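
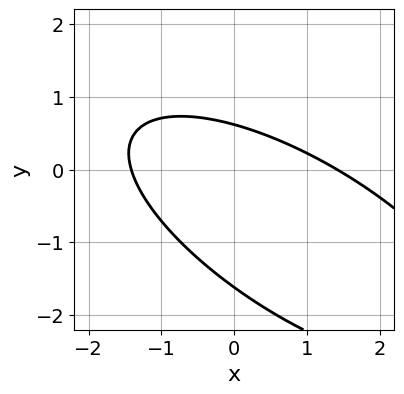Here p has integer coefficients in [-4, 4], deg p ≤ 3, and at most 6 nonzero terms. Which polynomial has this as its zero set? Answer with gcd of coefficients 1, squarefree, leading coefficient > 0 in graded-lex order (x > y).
First, the degree is 2 — no degree-1 curve has this shape.
Finally, the integer polynomial consistent with all of this is the stated p.

x^2 + 2*x*y + 2*y^2 + 2*y - 2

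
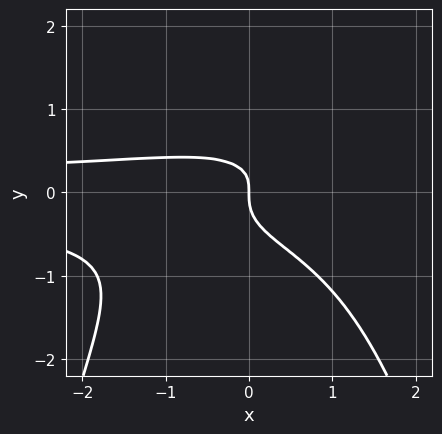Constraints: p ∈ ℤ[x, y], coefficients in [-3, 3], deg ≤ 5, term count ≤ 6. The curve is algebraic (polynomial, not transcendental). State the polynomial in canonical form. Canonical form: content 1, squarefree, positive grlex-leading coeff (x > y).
First, deg p = 4. The shape is more complex than any degree-3 curve.
Then, checking where it meets the axes: it meets the x-axis at x = 0 (among the integer gridlines); it crosses the y-axis at the gridline y = 0.
Finally, putting this together gives p.

2*x^2*y^2 + 3*y^3 - x*y + x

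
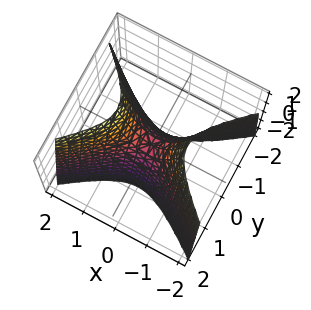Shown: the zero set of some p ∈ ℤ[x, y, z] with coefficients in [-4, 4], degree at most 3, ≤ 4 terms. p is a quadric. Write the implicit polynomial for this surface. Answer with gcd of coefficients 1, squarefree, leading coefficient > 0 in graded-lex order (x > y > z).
2*x^2 - 3*y^2 - z

1. deg p = 2.
2. Symmetries: mirror symmetry x ↦ −x ⇒ only even powers of x; mirror symmetry y ↦ −y ⇒ only even powers of y.
3. Checking where it meets the axes: it meets the y-axis at y = 0 (among the integer gridlines); it meets the z-axis at z = 0 (among the integer gridlines); it crosses the x-axis at the gridline x = 0.
4. Matching integer coefficients to the picture gives p.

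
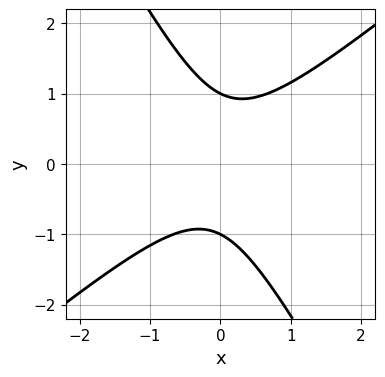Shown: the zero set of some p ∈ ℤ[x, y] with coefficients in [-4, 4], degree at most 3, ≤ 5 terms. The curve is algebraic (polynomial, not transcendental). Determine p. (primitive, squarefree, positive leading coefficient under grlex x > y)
3*x^2 - 2*x*y - 2*y^2 + 2

1. deg p = 2. A generic line meets the curve in up to 2 points.
2. Reading off the gridlines: the y-axis gridline crossings are at y ∈ {-1, 1}; the curve avoids every integer x-axis point in the box.
3. Putting this together gives p.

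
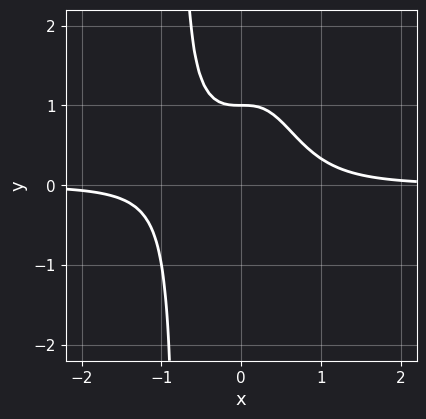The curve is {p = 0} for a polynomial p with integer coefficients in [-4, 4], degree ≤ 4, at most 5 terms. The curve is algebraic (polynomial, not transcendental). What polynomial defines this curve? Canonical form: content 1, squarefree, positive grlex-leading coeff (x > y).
deg p = 4. A generic line meets the curve in up to 4 points.
Against the integer gridlines: it crosses the y-axis at the gridline y = 1; no x-intercept at any integer in the box.
Solving for integer coefficients yields p as stated.

2*x^3*y + y - 1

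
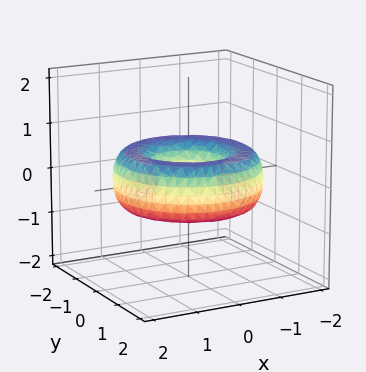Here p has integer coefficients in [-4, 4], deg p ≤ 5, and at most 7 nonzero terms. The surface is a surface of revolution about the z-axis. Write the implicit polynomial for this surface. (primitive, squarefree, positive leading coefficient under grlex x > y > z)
x^4 + 2*x^2*y^2 + y^4 - 3*x^2 - 3*y^2 + 3*z^2 + 1

The degree is 4 — no degree-3 surface has this shape.
By symmetry, the surface is invariant under rotation about z: p = q(x² + y², z).
Against the integer gridlines: a circular section at z = 0 has radius between 0 and 1; the surface avoids every integer z-axis point in the box.
These observations pin down the coefficients.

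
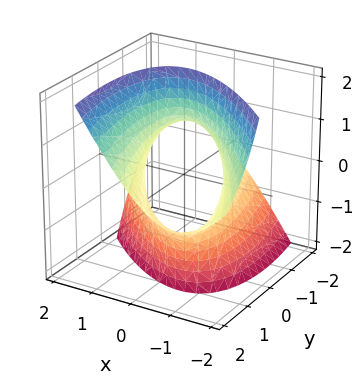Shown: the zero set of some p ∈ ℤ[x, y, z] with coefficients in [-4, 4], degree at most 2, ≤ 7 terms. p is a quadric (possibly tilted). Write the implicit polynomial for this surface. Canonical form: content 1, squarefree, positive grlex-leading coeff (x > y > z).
First, the degree is 2 — the shape is more complex than any degree-1 surface.
Next, checking where it meets the axes: the x-axis gridline crossings are at x ∈ {-1, 1}; no z-intercept at any integer in the box.
Finally, matching integer coefficients to the picture gives p.

3*x^2 + 3*x*y + y^2 - 3*y*z - z^2 - 3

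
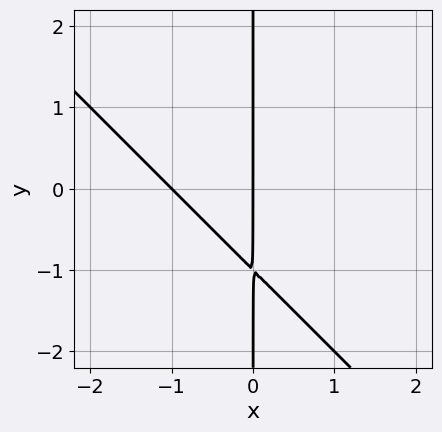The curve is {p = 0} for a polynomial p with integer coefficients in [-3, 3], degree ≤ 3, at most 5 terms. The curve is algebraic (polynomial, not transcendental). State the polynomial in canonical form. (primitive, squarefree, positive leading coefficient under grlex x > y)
First, deg p = 2. No degree-1 curve has this shape.
Next, against the integer gridlines: the visible y-axis segment lies entirely on the curve; among the integer gridlines, it crosses the x-axis at x ∈ {-1, 0}.
Finally, matching integer coefficients to the picture gives p.

x^2 + x*y + x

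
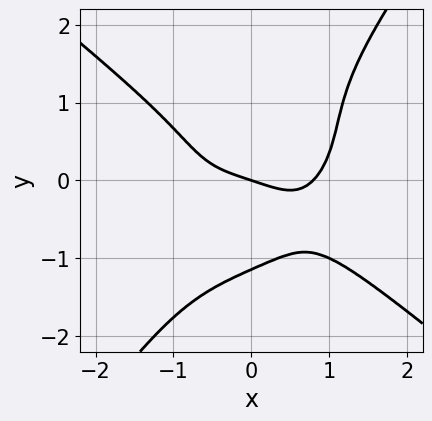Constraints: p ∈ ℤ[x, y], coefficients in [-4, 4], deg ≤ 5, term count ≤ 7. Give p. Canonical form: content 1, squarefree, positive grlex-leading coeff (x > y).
First, the degree is 4 — no degree-3 curve has this shape.
Then, observable constraints: one y-axis crossing is at y = 0; it meets the x-axis at x = 0 (among the integer gridlines).
Finally, solving for integer coefficients yields p as stated.

2*x^4 + 2*x*y^3 - 2*y^4 - x - 3*y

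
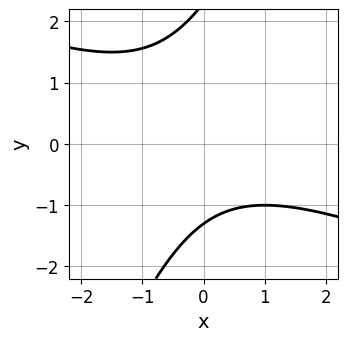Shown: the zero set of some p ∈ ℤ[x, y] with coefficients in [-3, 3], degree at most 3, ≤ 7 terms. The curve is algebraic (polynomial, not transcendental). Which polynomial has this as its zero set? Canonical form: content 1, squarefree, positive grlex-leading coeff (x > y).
x^2 + 2*x*y - y^2 + y + 3

First, the degree is 2 — no degree-1 curve has this shape.
Then, from the axis intercepts and sections: the curve avoids every integer x-axis point in the box.
Finally, together with the visible shape, these determine p as stated.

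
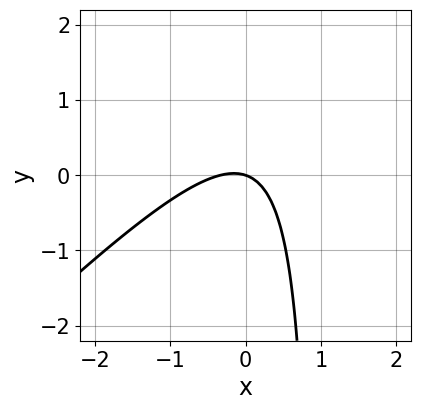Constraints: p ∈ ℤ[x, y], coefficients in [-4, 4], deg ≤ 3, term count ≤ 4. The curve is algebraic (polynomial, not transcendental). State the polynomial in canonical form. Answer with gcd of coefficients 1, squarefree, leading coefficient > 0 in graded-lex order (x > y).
3*x^2 - 3*x*y + x + 3*y

1. The degree is 2 — no degree-1 curve has this shape.
2. Against the integer gridlines: one x-axis crossing is at x = 0; one y-axis crossing is at y = 0.
3. Solving for integer coefficients yields p as stated.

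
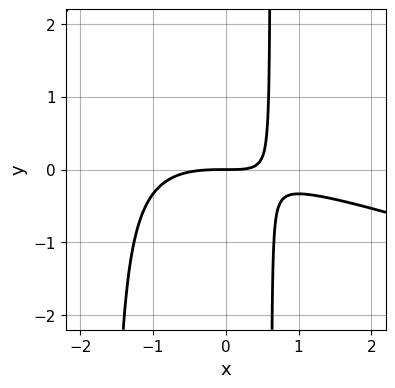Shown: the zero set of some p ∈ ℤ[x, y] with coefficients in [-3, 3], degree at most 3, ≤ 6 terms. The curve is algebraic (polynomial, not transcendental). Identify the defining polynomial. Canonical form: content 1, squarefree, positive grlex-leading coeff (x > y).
(a) Degree: the shape is more complex than any degree-2 curve, so deg p = 3.
(b) Checking where it meets the axes: it meets the y-axis at y = 0 (among the integer gridlines); it crosses the x-axis at the gridline x = 0.
(c) Assembling these constraints gives the stated polynomial.

x^3 + 3*x^2*y + 3*x*y - 3*y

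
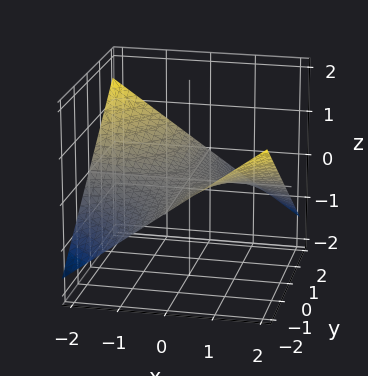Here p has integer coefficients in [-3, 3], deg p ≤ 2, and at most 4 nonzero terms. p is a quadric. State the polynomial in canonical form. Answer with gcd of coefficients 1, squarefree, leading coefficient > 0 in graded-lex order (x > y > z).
x*y + 3*z

(a) The degree is 2 — a saddle surface; a quadric.
(b) Reading off the gridlines: every point of the y-axis in the box is on the surface; the visible x-axis segment lies entirely on the surface.
(c) The integer polynomial consistent with all of this is the stated p.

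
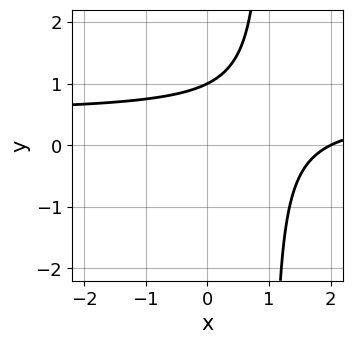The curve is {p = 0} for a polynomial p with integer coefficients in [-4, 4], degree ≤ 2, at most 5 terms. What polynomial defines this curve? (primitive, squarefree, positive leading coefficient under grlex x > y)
(a) Degree: no degree-1 curve has this shape, so deg p = 2.
(b) From the visible intercepts: one y-axis crossing is at y = 1; it crosses the x-axis at the gridline x = 2.
(c) Fitting integer coefficients to these (and the overall shape) gives p.

2*x*y - x - 2*y + 2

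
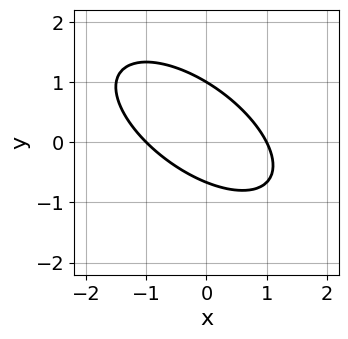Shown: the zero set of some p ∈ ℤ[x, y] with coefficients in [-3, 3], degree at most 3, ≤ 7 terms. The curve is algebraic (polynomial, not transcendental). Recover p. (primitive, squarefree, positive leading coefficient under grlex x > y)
First, the degree is 2 — the shape is more complex than any degree-1 curve.
Then, observable constraints: among the integer gridlines, it crosses the x-axis at x ∈ {-1, 1}; it meets the y-axis at y = 1 (among the integer gridlines).
Finally, solving for integer coefficients yields p as stated.

2*x^2 + 3*x*y + 3*y^2 - y - 2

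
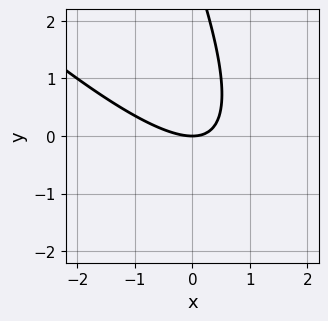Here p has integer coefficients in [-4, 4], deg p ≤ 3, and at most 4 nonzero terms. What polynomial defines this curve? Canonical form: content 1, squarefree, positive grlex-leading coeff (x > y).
1. The degree is 2 — a generic line meets the curve in up to 2 points.
2. From the visible intercepts: it crosses the y-axis at the gridline y = 0; it meets the x-axis at x = 0 (among the integer gridlines).
3. Fitting integer coefficients to these (and the overall shape) gives p.

2*x^2 + 3*x*y + y^2 - 3*y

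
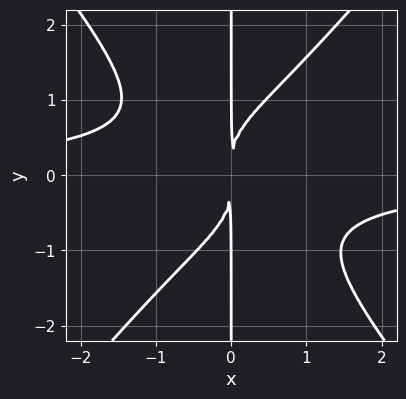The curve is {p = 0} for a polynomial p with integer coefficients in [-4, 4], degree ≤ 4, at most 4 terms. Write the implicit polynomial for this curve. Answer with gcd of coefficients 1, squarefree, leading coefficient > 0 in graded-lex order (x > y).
3*x^3*y - 2*x*y^3 + 3*x^2

1. The degree is 4 — a generic line meets the curve in up to 4 points.
2. From the visible intercepts: every point of the y-axis in the box is on the curve.
3. Solving for integer coefficients yields p as stated.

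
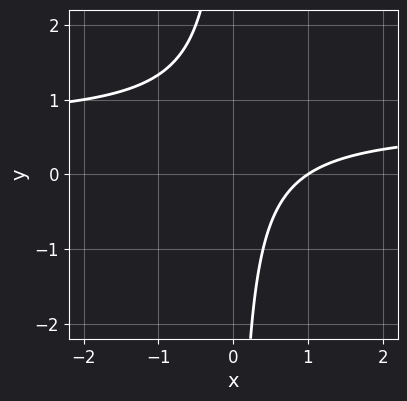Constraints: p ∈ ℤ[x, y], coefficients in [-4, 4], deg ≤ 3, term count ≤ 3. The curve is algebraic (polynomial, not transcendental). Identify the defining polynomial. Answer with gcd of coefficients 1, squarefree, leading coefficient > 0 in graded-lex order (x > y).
(a) deg p = 2.
(b) From the visible intercepts: no y-intercept at any integer in the box; one x-axis crossing is at x = 1.
(c) Together with the visible shape, these determine p as stated.

3*x*y - 2*x + 2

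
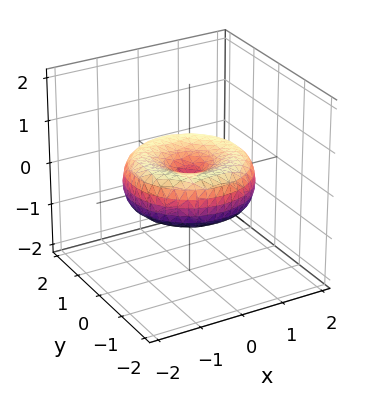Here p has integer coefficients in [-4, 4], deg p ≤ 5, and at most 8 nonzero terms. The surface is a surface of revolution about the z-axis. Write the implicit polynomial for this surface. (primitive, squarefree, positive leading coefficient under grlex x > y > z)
x^4 + 2*x^2*y^2 + y^4 - 2*x^2 - 2*y^2 + 3*z^2

First, deg p = 4. A generic line meets the surface in up to 4 points.
Then, by symmetry, the z-axis is an axis of rotation, so x and y enter only as x² + y².
Next, from the visible intercepts: it crosses the z-axis at the gridline z = 0; one x-axis crossing is at x = 0; it meets the y-axis at y = 0 (among the integer gridlines).
Finally, these observations pin down the coefficients.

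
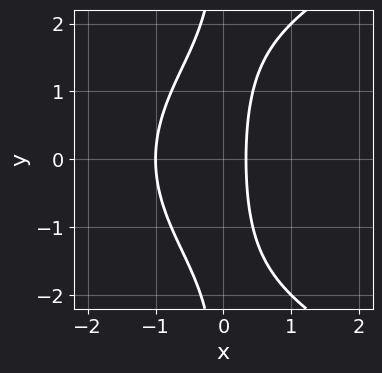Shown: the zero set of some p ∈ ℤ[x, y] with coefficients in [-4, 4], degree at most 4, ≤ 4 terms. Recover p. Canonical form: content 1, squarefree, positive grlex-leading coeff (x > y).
(a) The degree is 3 — no degree-2 curve has this shape.
(b) Symmetries: mirror symmetry y ↦ −y ⇒ only even powers of y.
(c) Against the integer gridlines: no y-intercept at any integer in the box; it crosses the x-axis at the gridline x = -1.
(d) Fitting integer coefficients to these (and the overall shape) gives p.

x*y^2 - 3*x^2 - 2*x + 1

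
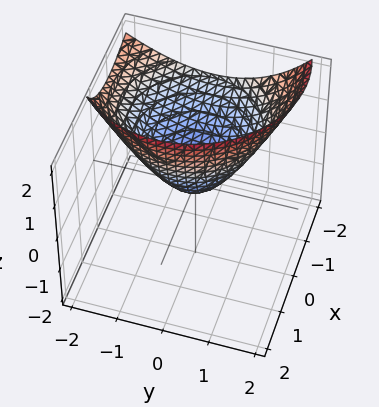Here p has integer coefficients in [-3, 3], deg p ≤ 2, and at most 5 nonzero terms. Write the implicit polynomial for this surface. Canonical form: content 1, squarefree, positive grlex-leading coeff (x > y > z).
(a) The degree is 2 — a generic line meets the surface in up to 2 points.
(b) From the axis intercepts and sections: it meets the z-axis at z = 0 (among the integer gridlines); it crosses the x-axis at the gridline x = 0.
(c) Assembling these constraints gives the stated polynomial.

2*x^2 + 3*x*z + 2*y^2 + y*z - 3*z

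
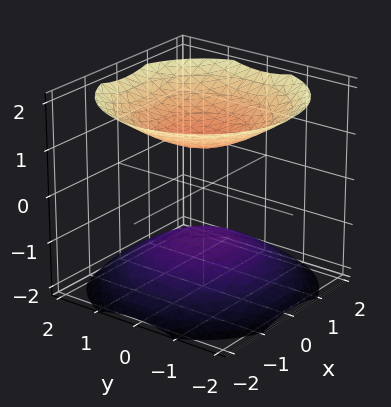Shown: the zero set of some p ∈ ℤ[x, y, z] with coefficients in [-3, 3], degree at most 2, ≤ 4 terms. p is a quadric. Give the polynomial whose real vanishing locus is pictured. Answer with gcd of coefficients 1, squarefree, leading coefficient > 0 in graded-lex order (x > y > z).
2*x^2 + 2*y^2 - 3*z^2 + 3

(a) There are 2 components. Treating them together as one polynomial.
(b) deg p = 2. Two sheets facing apart; a quadric.
(c) By symmetry, the surface is invariant under rotation about z: p = q(x² + y², z); it's symmetric under z → −z, forcing even powers of z.
(d) From the axis intercepts and sections: among the integer gridlines, it crosses the z-axis at z ∈ {-1, 1}; the surface avoids every integer x-axis point in the box.
(e) Matching integer coefficients to the picture gives p.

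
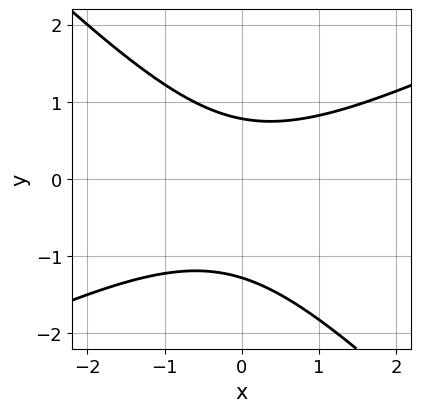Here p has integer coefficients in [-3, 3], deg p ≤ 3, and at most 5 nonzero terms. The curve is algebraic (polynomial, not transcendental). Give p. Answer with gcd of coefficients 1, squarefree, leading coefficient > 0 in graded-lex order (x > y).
First, deg p = 2.
Next, against the integer gridlines: it misses every integer gridline on the x-axis.
Finally, solving for integer coefficients yields p as stated.

x^2 - x*y - 2*y^2 - y + 2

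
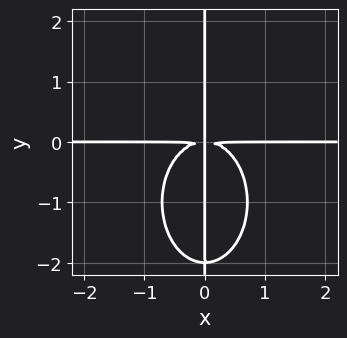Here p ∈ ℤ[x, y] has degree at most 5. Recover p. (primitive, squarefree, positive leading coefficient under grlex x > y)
2*x^3*y + x*y^3 + 2*x*y^2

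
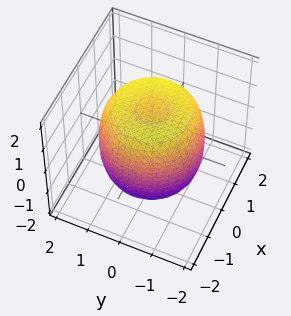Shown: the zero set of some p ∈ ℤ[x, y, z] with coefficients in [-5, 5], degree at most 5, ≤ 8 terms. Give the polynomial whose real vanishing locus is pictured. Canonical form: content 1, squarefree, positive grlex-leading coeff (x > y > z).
2*x^4 + 4*x^2*y^2 + 2*y^4 - 3*x^2 - 3*y^2 + 2*z^2 - 3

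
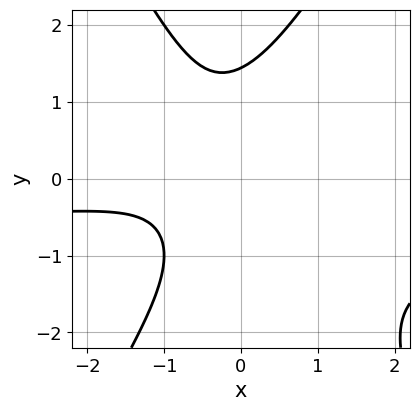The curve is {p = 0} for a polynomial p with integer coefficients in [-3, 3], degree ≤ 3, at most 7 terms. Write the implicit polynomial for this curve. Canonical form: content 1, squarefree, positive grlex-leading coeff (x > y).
First, deg p = 3. No degree-2 curve has this shape.
Next, from the visible intercepts: it misses every integer gridline on the x-axis.
Finally, these observations pin down the coefficients.

3*x^2*y - y^3 + 2*x^2 + 3*x + 3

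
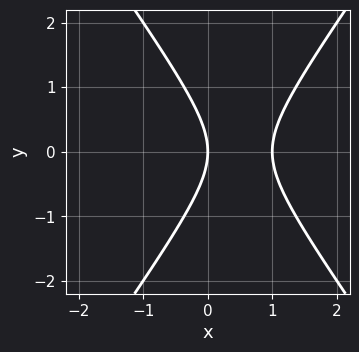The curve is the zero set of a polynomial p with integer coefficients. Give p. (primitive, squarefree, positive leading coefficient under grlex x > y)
2*x^2 - y^2 - 2*x

1. deg p = 2.
2. Symmetries: the y ↦ −y reflection is a symmetry, so y appears only in even powers.
3. Reading off the gridlines: it meets the y-axis at y = 0 (among the integer gridlines); among the integer gridlines, it crosses the x-axis at x ∈ {0, 1}.
4. The integer polynomial consistent with all of this is the stated p.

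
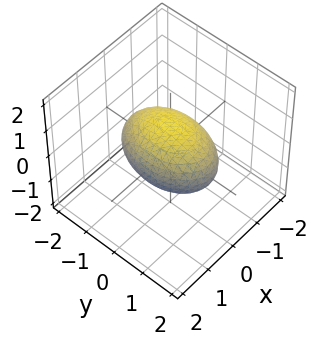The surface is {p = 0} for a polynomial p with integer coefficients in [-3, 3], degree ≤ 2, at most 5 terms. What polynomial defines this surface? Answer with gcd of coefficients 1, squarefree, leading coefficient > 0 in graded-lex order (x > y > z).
2*x^2 + y^2 + 2*z^2 - 2

First, degree: bounded and convex; a quadric, so deg p = 2.
Then, symmetries: mirror symmetry y ↦ −y ⇒ only even powers of y; the x ↦ −x reflection is a symmetry, so x appears only in even powers; mirror symmetry z ↦ −z ⇒ only even powers of z.
Next, from the visible intercepts: among the integer gridlines, it crosses the x-axis at x ∈ {-1, 1}; the z-axis gridline crossings are at z ∈ {-1, 1}.
Finally, together with the visible shape, these determine p as stated.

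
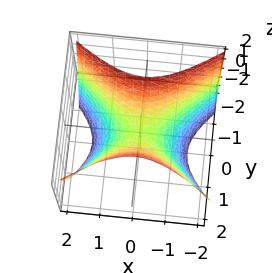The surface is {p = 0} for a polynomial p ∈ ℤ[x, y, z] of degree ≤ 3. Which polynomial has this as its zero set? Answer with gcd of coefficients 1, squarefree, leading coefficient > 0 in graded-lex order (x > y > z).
2*x^2 - 3*y^2 + 2*z

First, the degree is 2 — a saddle surface; a quadric.
Next, symmetries: mirror symmetry y ↦ −y ⇒ only even powers of y; the x ↦ −x reflection is a symmetry, so x appears only in even powers.
Then, from the visible intercepts: it crosses the y-axis at the gridline y = 0; it meets the z-axis at z = 0 (among the integer gridlines); it crosses the x-axis at the gridline x = 0.
Finally, these observations pin down the coefficients.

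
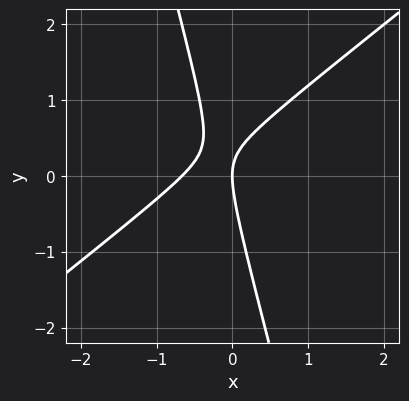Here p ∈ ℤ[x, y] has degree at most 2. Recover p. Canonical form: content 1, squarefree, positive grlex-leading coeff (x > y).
3*x^2 - 3*x*y - y^2 + 2*x

First, degree: the shape is more complex than any degree-1 curve, so deg p = 2.
Then, checking where it meets the axes: it meets the y-axis at y = 0 (among the integer gridlines); one x-axis crossing is at x = 0.
Finally, together with the visible shape, these determine p as stated.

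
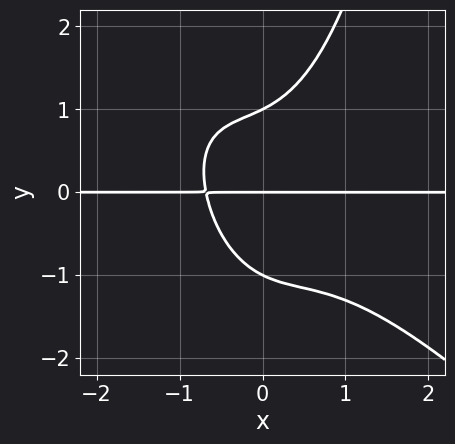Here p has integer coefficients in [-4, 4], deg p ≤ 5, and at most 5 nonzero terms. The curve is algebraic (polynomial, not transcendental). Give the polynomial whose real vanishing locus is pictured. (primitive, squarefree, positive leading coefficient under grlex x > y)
Degree: the shape is more complex than any degree-3 curve, so deg p = 4.
Against the integer gridlines: among the integer gridlines, it crosses the y-axis at y ∈ {-1, 0, 1}; the visible x-axis segment lies entirely on the curve.
Together with the visible shape, these determine p as stated.

x^3*y + x^2*y^2 - y^3 + x*y + y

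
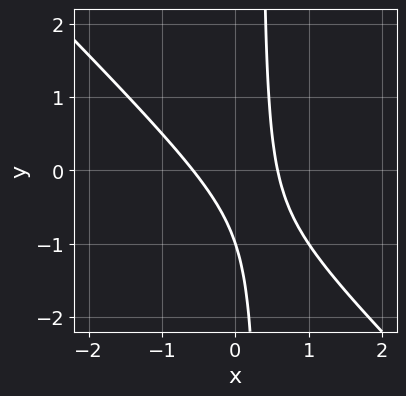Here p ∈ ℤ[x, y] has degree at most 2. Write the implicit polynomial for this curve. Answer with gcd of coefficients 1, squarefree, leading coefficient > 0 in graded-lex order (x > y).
3*x^2 + 3*x*y - y - 1

1. deg p = 2.
2. Observable constraints: one y-axis crossing is at y = -1.
3. Assembling these constraints gives the stated polynomial.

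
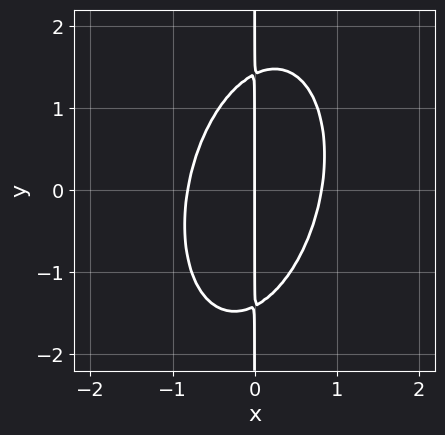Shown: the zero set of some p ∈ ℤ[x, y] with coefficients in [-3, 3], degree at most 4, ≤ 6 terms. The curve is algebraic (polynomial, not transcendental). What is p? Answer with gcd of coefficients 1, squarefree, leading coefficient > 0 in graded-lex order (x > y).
3*x^3 - x^2*y + x*y^2 - 2*x

(a) deg p = 3.
(b) Against the integer gridlines: it crosses the x-axis at the gridline x = 0; every point of the y-axis in the box is on the curve.
(c) Putting this together gives p.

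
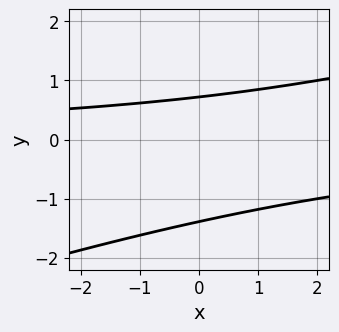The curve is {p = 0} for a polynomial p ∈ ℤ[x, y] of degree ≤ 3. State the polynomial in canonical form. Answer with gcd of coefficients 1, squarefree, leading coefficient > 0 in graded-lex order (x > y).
1. The degree is 2 — a generic line meets the curve in up to 2 points.
2. Against the integer gridlines: no x-intercept at any integer in the box.
3. The integer polynomial consistent with all of this is the stated p.

x*y - 3*y^2 - 2*y + 3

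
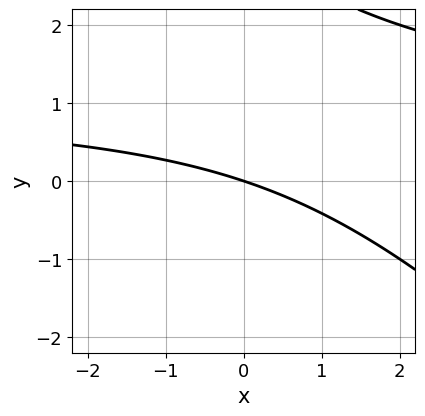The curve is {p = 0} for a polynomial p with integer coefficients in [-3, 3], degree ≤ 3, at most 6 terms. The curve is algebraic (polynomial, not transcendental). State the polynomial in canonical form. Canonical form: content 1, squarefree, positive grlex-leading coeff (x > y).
x*y + y^2 - x - 3*y

First, degree: no degree-1 curve has this shape, so deg p = 2.
Next, from the visible intercepts: it meets the x-axis at x = 0 (among the integer gridlines); one y-axis crossing is at y = 0.
Finally, solving for integer coefficients yields p as stated.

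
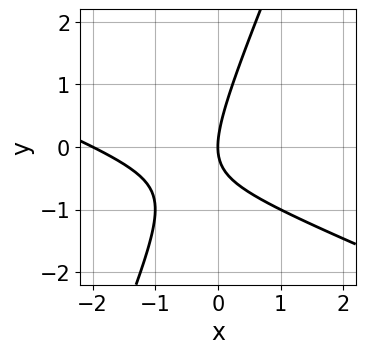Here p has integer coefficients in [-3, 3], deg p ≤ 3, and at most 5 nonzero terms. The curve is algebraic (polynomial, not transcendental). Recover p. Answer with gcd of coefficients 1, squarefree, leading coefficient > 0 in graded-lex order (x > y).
x^2 + 2*x*y - y^2 + 2*x

First, degree: the shape is more complex than any degree-1 curve, so deg p = 2.
Next, against the integer gridlines: among the integer gridlines, it crosses the x-axis at x ∈ {-2, 0}; one y-axis crossing is at y = 0.
Finally, solving for integer coefficients yields p as stated.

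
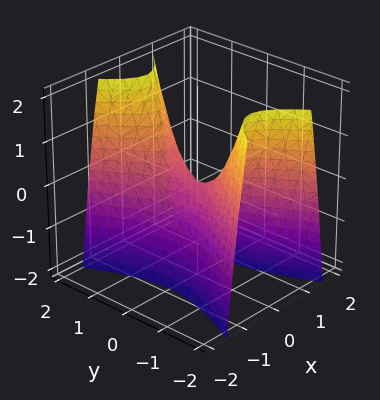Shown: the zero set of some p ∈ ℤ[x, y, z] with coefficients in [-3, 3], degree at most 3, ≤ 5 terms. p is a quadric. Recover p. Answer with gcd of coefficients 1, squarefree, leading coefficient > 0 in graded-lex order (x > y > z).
3*x^2 - y^2 + z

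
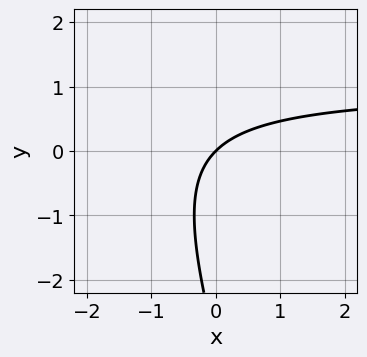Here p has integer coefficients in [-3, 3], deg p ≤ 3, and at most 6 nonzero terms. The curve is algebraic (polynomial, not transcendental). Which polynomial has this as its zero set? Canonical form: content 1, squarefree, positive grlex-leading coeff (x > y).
First, the degree is 2 — the shape is more complex than any degree-1 curve.
Then, checking where it meets the axes: one x-axis crossing is at x = 0; one y-axis crossing is at y = 0.
Finally, fitting integer coefficients to these (and the overall shape) gives p.

3*x*y + y^2 - 3*x + 3*y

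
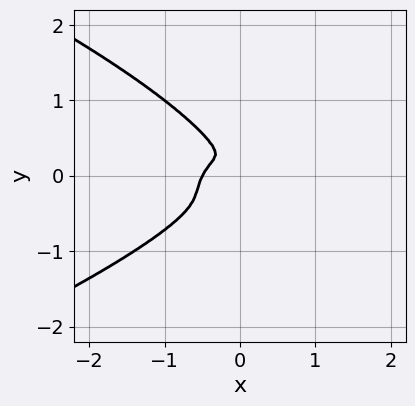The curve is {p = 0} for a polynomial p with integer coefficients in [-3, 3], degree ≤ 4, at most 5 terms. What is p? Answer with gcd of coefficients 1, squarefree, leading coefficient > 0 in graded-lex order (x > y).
3*y^4 + 2*x^3 - x^2*y + x*y^2 + x^2

(a) deg p = 4. A generic line meets the curve in up to 4 points.
(b) The integer polynomial consistent with all of this is the stated p.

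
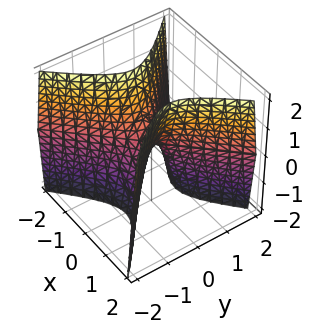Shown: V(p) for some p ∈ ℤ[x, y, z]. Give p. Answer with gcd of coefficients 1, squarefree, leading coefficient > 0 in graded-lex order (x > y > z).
3*x^2 - 3*y^2 - z

(a) The degree is 2 — a saddle surface; a quadric.
(b) Symmetries: mirror symmetry y ↦ −y ⇒ only even powers of y; it's symmetric under x → −x, forcing even powers of x.
(c) Reading off the gridlines: it crosses the y-axis at the gridline y = 0; it crosses the z-axis at the gridline z = 0; it crosses the x-axis at the gridline x = 0.
(d) Assembling these constraints gives the stated polynomial.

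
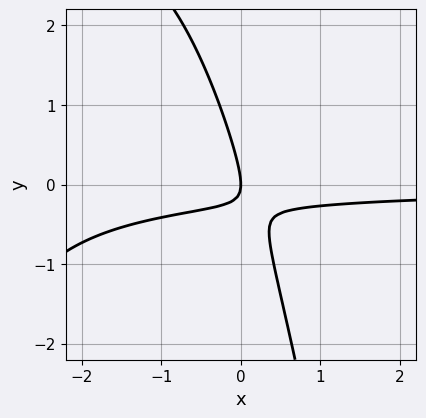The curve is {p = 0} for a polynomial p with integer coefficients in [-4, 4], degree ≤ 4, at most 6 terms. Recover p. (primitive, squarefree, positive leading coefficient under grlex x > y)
First, deg p = 3. The shape is more complex than any degree-2 curve.
Then, from the visible intercepts: it crosses the x-axis at the gridline x = 0; it meets the y-axis at y = 0 (among the integer gridlines).
Finally, matching integer coefficients to the picture gives p.

x^2*y + 3*x*y + y^2 + x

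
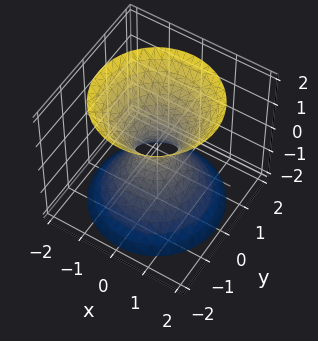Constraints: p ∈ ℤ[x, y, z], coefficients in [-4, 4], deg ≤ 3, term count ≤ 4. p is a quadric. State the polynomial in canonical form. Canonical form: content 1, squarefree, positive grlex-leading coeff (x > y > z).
3*x^2 + 3*y^2 - 2*z^2 - 1

(a) Degree: an hourglass — one-sheet hyperboloid; a quadric, so deg p = 2.
(b) Symmetries: the surface is invariant under rotation about z: p = q(x² + y², z); mirror symmetry z ↦ −z ⇒ only even powers of z.
(c) From the visible intercepts: no z-intercept at any integer in the box; a circular section at z = 1 has radius exactly 1.
(d) Solving for integer coefficients yields p as stated.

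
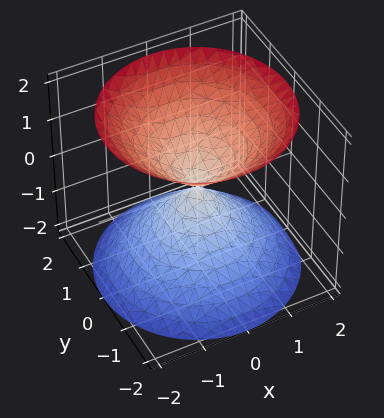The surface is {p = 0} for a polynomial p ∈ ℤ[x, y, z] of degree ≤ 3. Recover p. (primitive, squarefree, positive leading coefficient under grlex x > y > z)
x^2 + y^2 - z^2

1. The picture has 2 separate pieces. They look like related sheets of one shape, so recover p as a whole.
2. deg p = 2. Two nappes meeting at a single point; a quadric.
3. Symmetries: it's symmetric under z → −z, forcing even powers of z; every cross-section ⟂ z is a circle, so x, y appear only via x² + y².
4. Reading off the gridlines: a circular section at z = -1 has radius exactly 1; one y-axis crossing is at y = 0; it crosses the x-axis at the gridline x = 0; it crosses the z-axis at the gridline z = 0.
5. These observations pin down the coefficients.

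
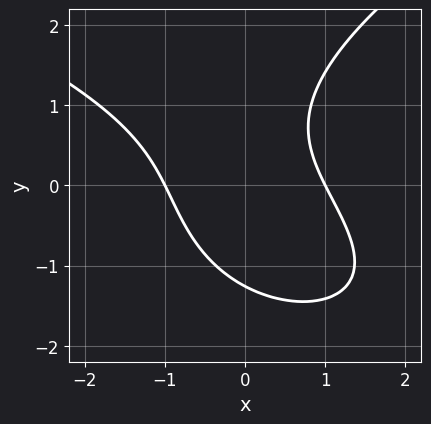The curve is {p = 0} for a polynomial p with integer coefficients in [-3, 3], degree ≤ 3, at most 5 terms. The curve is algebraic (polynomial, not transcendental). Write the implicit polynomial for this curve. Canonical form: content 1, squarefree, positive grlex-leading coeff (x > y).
y^3 - 2*x^2 - 2*x*y + 2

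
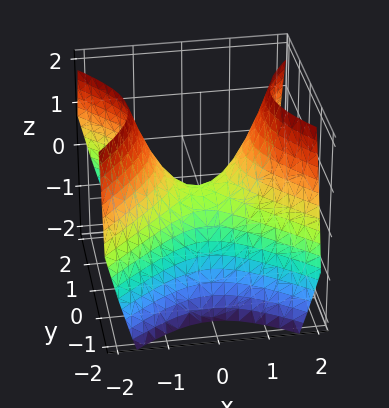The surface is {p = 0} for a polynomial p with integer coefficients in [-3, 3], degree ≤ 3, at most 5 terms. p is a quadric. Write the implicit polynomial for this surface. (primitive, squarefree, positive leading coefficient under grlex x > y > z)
(a) The degree is 2 — a hyperbolic paraboloid; a quadric.
(b) Symmetries: the x ↦ −x reflection is a symmetry, so x appears only in even powers; it's symmetric under y → −y, forcing even powers of y.
(c) Observable constraints: one x-axis crossing is at x = 0; it meets the z-axis at z = 0 (among the integer gridlines); one y-axis crossing is at y = 0.
(d) Together with the visible shape, these determine p as stated.

x^2 - y^2 - z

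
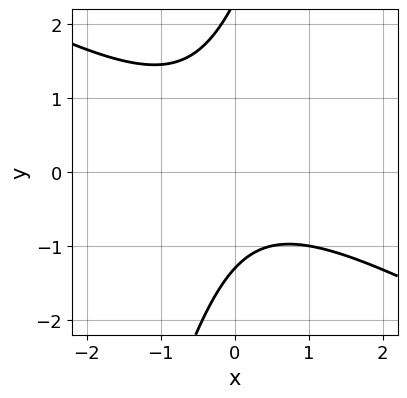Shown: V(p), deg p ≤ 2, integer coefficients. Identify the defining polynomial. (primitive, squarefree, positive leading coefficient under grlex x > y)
(a) The degree is 2 — no degree-1 curve has this shape.
(b) Checking where it meets the axes: it misses every integer gridline on the x-axis.
(c) Assembling these constraints gives the stated polynomial.

2*x^2 + 3*x*y - y^2 + y + 3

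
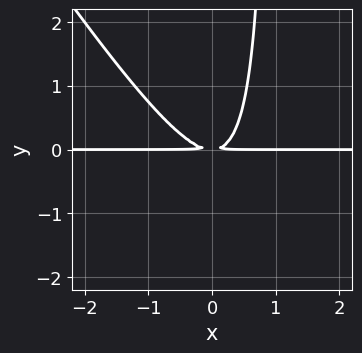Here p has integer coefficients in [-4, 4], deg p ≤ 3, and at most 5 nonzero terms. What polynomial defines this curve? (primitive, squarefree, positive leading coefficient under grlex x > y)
3*x^2*y + 2*x*y^2 - 2*y^2

First, deg p = 3.
Then, checking where it meets the axes: the visible x-axis segment lies entirely on the curve.
Finally, fitting integer coefficients to these (and the overall shape) gives p.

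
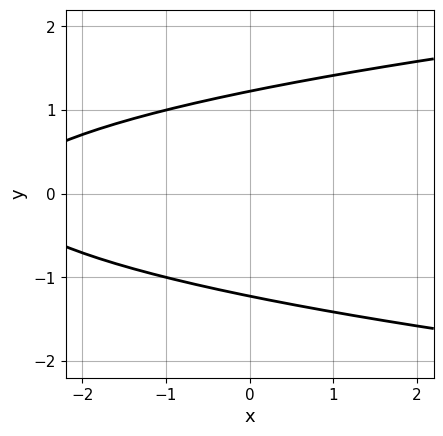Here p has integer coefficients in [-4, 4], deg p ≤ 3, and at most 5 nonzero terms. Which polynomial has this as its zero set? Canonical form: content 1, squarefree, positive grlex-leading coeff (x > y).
Degree: the shape is more complex than any degree-1 curve, so deg p = 2.
Symmetries: it's symmetric under y → −y, forcing even powers of y.
Observable constraints: it misses every integer gridline on the x-axis.
These observations pin down the coefficients.

2*y^2 - x - 3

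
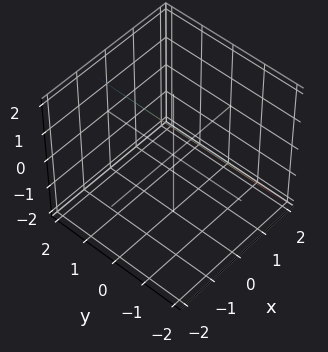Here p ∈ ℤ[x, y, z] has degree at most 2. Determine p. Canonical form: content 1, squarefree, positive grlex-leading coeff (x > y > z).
3*x + 2*z - 2

deg p = 1.
Observable constraints: no y-intercept at any integer in the box; it meets the z-axis at z = 1 (among the integer gridlines).
The integer polynomial consistent with all of this is the stated p.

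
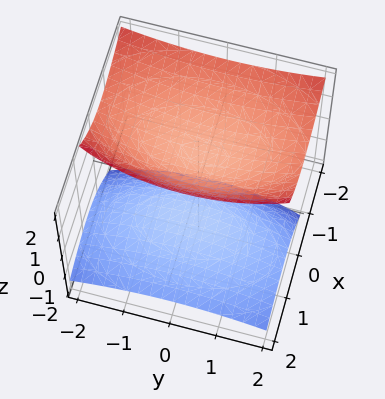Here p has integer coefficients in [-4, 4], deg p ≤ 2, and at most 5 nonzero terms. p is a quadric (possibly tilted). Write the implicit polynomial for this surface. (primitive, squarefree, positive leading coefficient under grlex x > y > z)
3*x^2 + 3*x*z + y^2 - 3*z^2 + 2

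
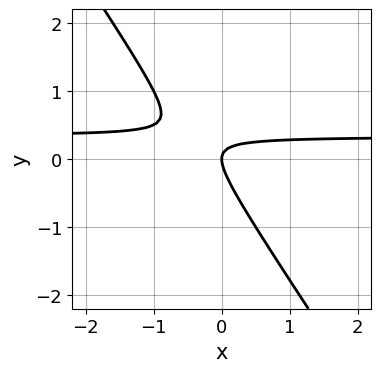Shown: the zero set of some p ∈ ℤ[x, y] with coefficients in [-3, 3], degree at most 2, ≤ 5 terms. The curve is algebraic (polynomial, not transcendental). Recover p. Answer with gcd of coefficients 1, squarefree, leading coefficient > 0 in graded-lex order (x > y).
3*x*y + 2*y^2 - x

First, the degree is 2 — no degree-1 curve has this shape.
Then, checking where it meets the axes: it crosses the y-axis at the gridline y = 0; one x-axis crossing is at x = 0.
Finally, putting this together gives p.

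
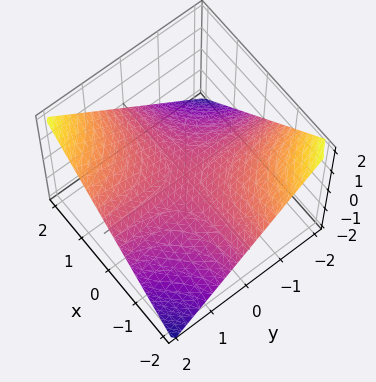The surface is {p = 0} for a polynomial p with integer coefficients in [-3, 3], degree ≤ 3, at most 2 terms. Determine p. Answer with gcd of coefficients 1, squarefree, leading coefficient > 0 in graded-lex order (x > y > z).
x*y - 2*z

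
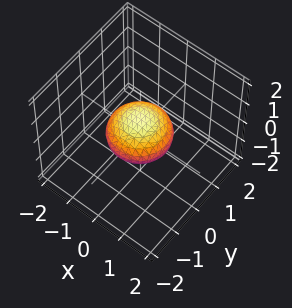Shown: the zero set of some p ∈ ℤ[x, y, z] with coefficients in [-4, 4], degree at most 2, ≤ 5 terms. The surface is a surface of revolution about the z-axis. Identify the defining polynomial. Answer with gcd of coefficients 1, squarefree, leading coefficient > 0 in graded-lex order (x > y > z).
x^2 + y^2 + 2*z^2 - 1

Degree: the shape is more complex than any degree-1 surface, so deg p = 2.
Symmetry: the surface is invariant under rotation about z: p = q(x² + y², z).
Reading off the gridlines: among the integer gridlines, it crosses the x-axis at x ∈ {-1, 1}; a circular section at z = 0 has radius exactly 1; the y-axis gridline crossings are at y ∈ {-1, 1}.
Assembling these constraints gives the stated polynomial.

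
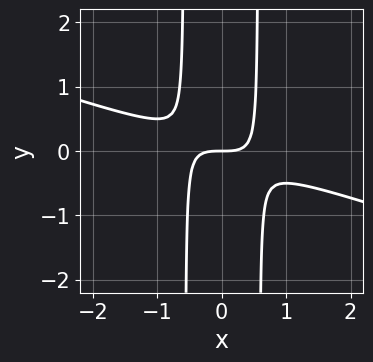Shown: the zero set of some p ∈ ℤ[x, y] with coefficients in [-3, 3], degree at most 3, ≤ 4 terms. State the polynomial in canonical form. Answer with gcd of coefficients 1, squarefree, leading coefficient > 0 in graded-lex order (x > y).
The degree is 3 — the shape is more complex than any degree-2 curve.
Against the integer gridlines: it meets the y-axis at y = 0 (among the integer gridlines); it meets the x-axis at x = 0 (among the integer gridlines).
Together with the visible shape, these determine p as stated.

x^3 + 3*x^2*y - y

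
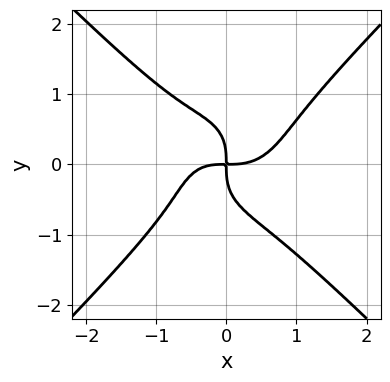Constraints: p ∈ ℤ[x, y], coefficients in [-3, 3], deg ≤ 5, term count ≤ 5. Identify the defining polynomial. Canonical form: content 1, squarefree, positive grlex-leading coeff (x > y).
The degree is 4 — the shape is more complex than any degree-3 curve.
Against the integer gridlines: it crosses the y-axis at the gridline y = 0; it crosses the x-axis at the gridline x = 0.
These observations pin down the coefficients.

3*x^4 - 3*y^4 - x^2*y - 3*x*y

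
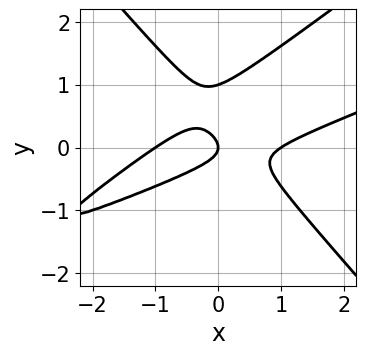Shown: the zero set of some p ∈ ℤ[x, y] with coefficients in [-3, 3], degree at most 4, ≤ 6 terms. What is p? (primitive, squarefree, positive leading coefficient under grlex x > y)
x^3 - 3*x^2*y + 3*y^3 - 3*y^2 - x

First, degree: no degree-2 curve has this shape, so deg p = 3.
Next, checking where it meets the axes: the y-axis gridline crossings are at y ∈ {0, 1}; the x-axis gridline crossings are at x ∈ {-1, 0, 1}.
Finally, these observations pin down the coefficients.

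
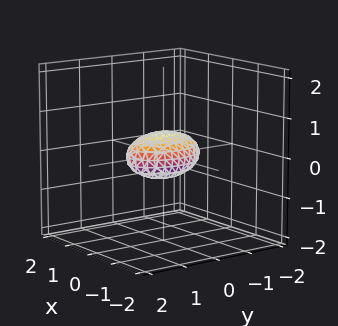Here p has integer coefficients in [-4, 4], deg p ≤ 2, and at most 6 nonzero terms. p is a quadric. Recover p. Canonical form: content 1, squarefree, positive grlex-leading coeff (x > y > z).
First, deg p = 2.
Then, symmetries: the y ↦ −y reflection is a symmetry, so y appears only in even powers; the z ↦ −z reflection is a symmetry, so z appears only in even powers; it's symmetric under x → −x, forcing even powers of x.
Next, observable constraints: the y-axis gridline crossings are at y ∈ {-1, 1}.
Finally, together with the visible shape, these determine p as stated.

2*x^2 + y^2 + 3*z^2 - 1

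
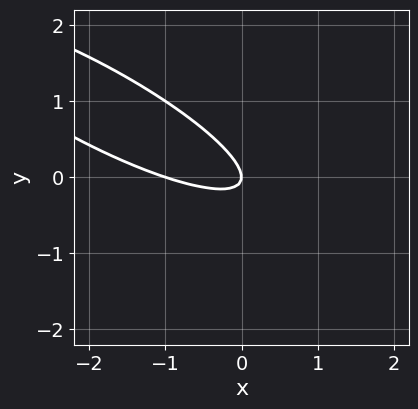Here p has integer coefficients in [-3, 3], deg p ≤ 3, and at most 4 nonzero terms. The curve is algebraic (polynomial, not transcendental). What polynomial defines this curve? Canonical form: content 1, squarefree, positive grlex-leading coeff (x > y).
First, degree: a generic line meets the curve in up to 2 points, so deg p = 2.
Then, reading off the gridlines: it crosses the y-axis at the gridline y = 0; the x-axis gridline crossings are at x ∈ {-1, 0}.
Finally, assembling these constraints gives the stated polynomial.

x^2 + 3*x*y + 3*y^2 + x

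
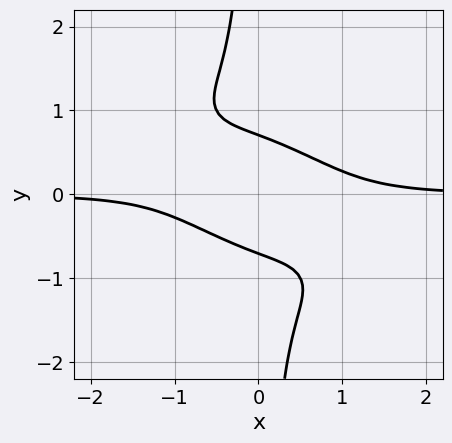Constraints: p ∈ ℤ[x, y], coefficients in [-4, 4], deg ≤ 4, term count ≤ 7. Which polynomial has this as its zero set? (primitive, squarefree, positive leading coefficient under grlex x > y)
The degree is 4 — no degree-3 curve has this shape.
Checking where it meets the axes: it misses every integer gridline on the x-axis.
Assembling these constraints gives the stated polynomial.

2*x^3*y + 3*x^2*y^2 + 3*x*y^3 + 2*y^2 - 1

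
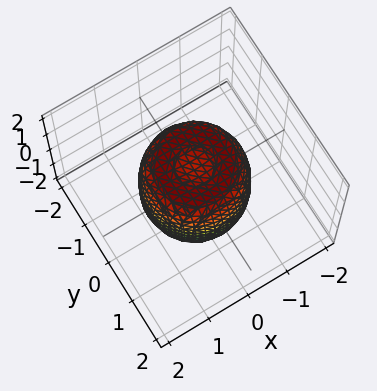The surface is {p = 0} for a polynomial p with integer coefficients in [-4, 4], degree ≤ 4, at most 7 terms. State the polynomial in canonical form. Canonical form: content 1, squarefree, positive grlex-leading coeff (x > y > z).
2*x^4 + 4*x^2*y^2 + 2*y^4 - 2*x^2 - 2*y^2 + z^2 - 1

First, the degree is 4 — the shape is more complex than any degree-3 surface.
Then, symmetry: the surface is invariant under rotation about z: p = q(x² + y², z).
Next, against the integer gridlines: among the integer gridlines, it crosses the z-axis at z ∈ {-1, 1}; a circular section at z = -1 has radius exactly 1.
Finally, solving for integer coefficients yields p as stated.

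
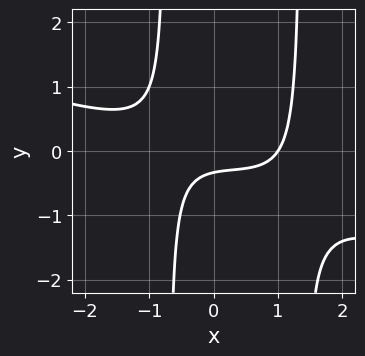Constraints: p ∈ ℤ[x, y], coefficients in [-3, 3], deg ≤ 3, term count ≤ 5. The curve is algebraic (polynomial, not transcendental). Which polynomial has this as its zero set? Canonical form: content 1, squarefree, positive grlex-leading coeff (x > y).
1. The degree is 3 — a generic line meets the curve in up to 3 points.
2. Observable constraints: one x-axis crossing is at x = 1.
3. Together with the visible shape, these determine p as stated.

x^3 + 3*x^2*y - 2*x*y - 3*y - 1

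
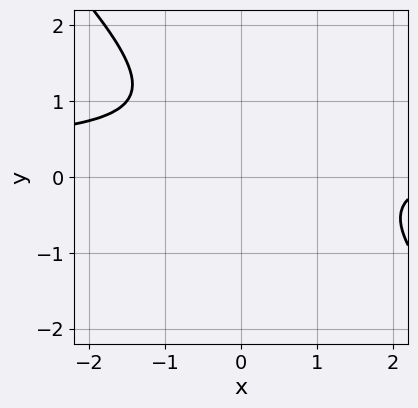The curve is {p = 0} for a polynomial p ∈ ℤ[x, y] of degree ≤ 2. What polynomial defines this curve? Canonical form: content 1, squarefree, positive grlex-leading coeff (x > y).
The degree is 2 — the shape is more complex than any degree-1 curve.
From the visible intercepts: no y-intercept at any integer in the box; it misses every integer gridline on the x-axis.
The integer polynomial consistent with all of this is the stated p.

3*x*y + 3*y^2 - x - 3*y + 3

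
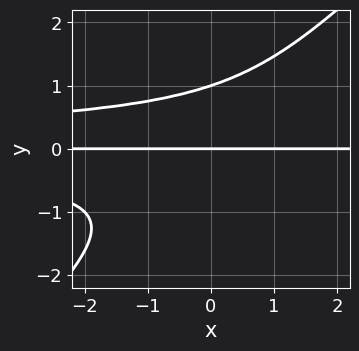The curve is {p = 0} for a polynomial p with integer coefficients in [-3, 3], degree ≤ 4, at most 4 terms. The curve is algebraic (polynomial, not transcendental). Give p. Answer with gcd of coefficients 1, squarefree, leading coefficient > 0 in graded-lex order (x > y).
x*y^3 - y^4 + y

(a) deg p = 4.
(b) Checking where it meets the axes: the y-axis gridline crossings are at y ∈ {0, 1}; the visible x-axis segment lies entirely on the curve.
(c) These observations pin down the coefficients.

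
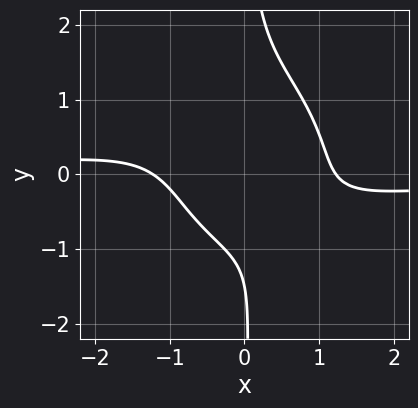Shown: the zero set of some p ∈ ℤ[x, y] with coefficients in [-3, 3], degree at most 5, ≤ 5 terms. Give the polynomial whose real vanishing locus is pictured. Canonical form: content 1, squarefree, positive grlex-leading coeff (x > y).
3*x^3*y + 3*x*y^3 + 2*x^2 - 2*y - 3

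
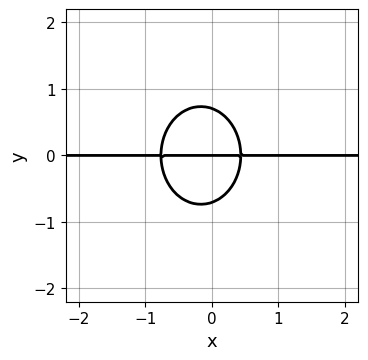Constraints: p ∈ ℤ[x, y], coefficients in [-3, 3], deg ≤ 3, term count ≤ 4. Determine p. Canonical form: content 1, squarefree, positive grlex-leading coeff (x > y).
3*x^2*y + 2*y^3 + x*y - y

1. Degree: a generic line meets the curve in up to 3 points, so deg p = 3.
2. From the visible intercepts: it meets the y-axis at y = 0 (among the integer gridlines); the visible x-axis segment lies entirely on the curve.
3. Together with the visible shape, these determine p as stated.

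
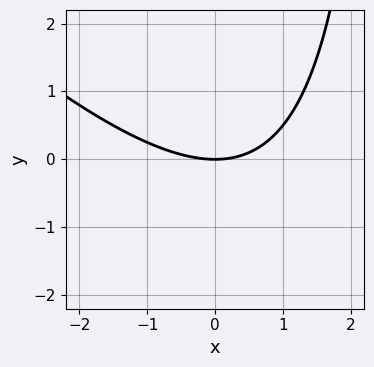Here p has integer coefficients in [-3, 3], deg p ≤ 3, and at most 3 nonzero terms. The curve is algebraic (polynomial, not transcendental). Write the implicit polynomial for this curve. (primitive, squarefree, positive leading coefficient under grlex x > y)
x^2 + x*y - 3*y

Degree: a generic line meets the curve in up to 2 points, so deg p = 2.
Against the integer gridlines: one y-axis crossing is at y = 0; it crosses the x-axis at the gridline x = 0.
Matching integer coefficients to the picture gives p.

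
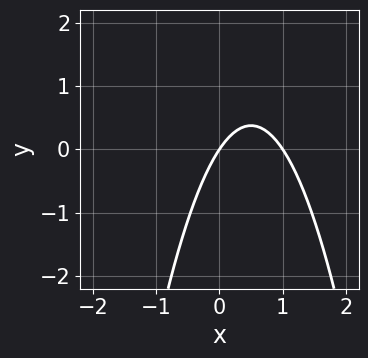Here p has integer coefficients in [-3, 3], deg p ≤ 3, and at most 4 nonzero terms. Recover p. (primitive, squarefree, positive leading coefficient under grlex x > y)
(a) deg p = 2. A generic line meets the curve in up to 2 points.
(b) From the axis intercepts and sections: the x-axis gridline crossings are at x ∈ {0, 1}; it crosses the y-axis at the gridline y = 0.
(c) These observations pin down the coefficients.

3*x^2 - 3*x + 2*y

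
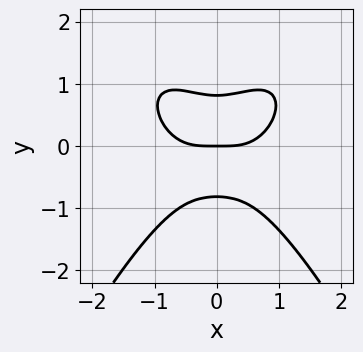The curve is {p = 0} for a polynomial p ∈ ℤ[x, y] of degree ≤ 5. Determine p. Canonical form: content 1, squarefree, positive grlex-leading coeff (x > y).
First, degree: a generic line meets the curve in up to 4 points, so deg p = 4.
Then, symmetries: mirror symmetry x ↦ −x ⇒ only even powers of x.
Then, checking where it meets the axes: one y-axis crossing is at y = 0; one x-axis crossing is at x = 0.
Finally, these observations pin down the coefficients.

2*x^4 - 2*x^2*y + 3*y^3 - 2*y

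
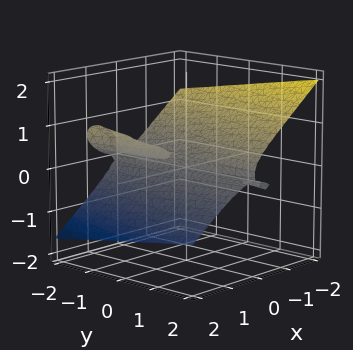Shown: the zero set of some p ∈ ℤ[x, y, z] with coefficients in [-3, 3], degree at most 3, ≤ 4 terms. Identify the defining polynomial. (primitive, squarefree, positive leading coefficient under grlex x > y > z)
x^3 + x*y*z + 3*z^3 - z^2

(a) I count 2 distinct pieces. They look like related sheets of one shape, so recover p as a whole.
(b) The degree is 3 — a generic line meets the surface in up to 3 points.
(c) Observable constraints: the visible y-axis segment lies entirely on the surface; it meets the x-axis at x = 0 (among the integer gridlines); it meets the z-axis at z = 0 (among the integer gridlines).
(d) These observations pin down the coefficients.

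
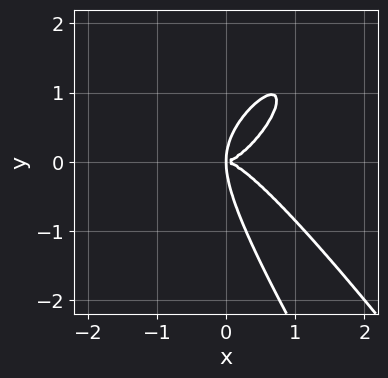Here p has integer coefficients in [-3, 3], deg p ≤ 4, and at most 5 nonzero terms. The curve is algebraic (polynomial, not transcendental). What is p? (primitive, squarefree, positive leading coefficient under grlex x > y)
(a) The degree is 4 — a generic line meets the curve in up to 4 points.
(b) The integer polynomial consistent with all of this is the stated p.

3*x^4 - 2*x^2*y^2 + x*y^3 + y^4 - 2*x*y^2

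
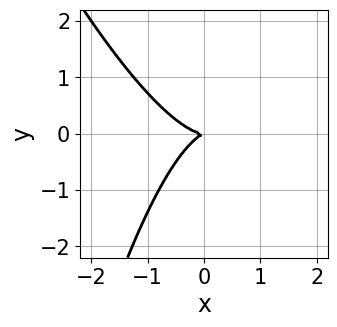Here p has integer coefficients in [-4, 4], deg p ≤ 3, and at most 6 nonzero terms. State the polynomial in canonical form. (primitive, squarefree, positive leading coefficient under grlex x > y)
First, deg p = 3. A generic line meets the curve in up to 3 points.
Then, reading off the gridlines: one x-axis crossing is at x = 0; it crosses the y-axis at the gridline y = 0.
Finally, assembling these constraints gives the stated polynomial.

3*x^3 + x^2*y - x*y + 3*y^2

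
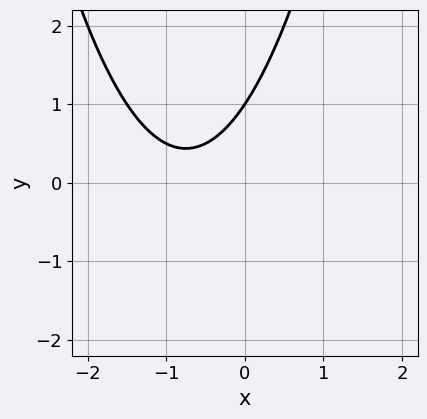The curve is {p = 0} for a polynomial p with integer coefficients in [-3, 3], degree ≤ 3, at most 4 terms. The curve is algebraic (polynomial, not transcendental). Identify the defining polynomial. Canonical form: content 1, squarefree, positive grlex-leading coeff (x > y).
2*x^2 + 3*x - 2*y + 2

(a) Degree: the shape is more complex than any degree-1 curve, so deg p = 2.
(b) From the visible intercepts: it misses every integer gridline on the x-axis; it crosses the y-axis at the gridline y = 1.
(c) The integer polynomial consistent with all of this is the stated p.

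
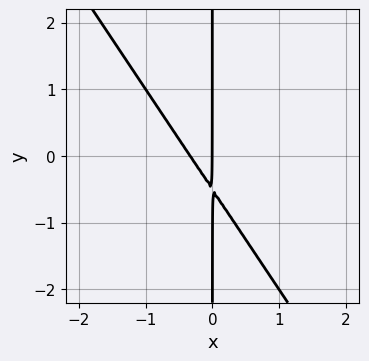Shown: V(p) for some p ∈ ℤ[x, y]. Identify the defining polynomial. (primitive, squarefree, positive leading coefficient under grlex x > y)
First, deg p = 2. The shape is more complex than any degree-1 curve.
Next, from the axis intercepts and sections: every point of the y-axis in the box is on the curve; it crosses the x-axis at the gridline x = 0.
Finally, together with the visible shape, these determine p as stated.

3*x^2 + 2*x*y + x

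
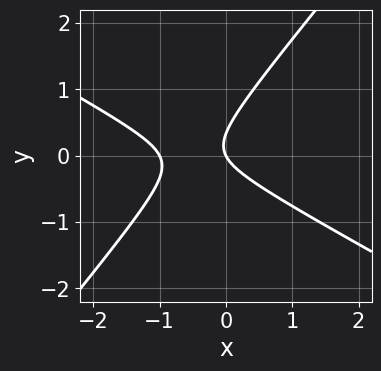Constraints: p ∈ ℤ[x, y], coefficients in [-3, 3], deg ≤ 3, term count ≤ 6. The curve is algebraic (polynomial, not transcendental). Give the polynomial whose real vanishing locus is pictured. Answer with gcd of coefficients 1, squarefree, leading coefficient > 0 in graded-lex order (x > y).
First, degree: a generic line meets the curve in up to 2 points, so deg p = 2.
Then, reading off the gridlines: it meets the y-axis at y = 0 (among the integer gridlines); among the integer gridlines, it crosses the x-axis at x ∈ {-1, 0}.
Finally, the integer polynomial consistent with all of this is the stated p.

2*x^2 + 2*x*y - 3*y^2 + 2*x + y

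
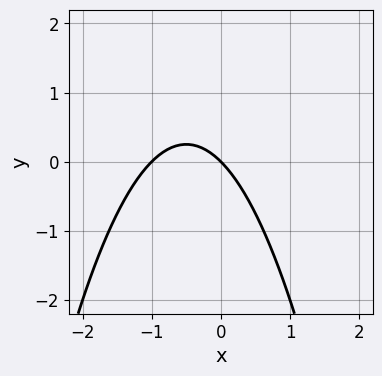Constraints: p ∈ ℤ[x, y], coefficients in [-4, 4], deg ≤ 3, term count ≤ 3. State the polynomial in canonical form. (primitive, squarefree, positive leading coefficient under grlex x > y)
x^2 + x + y

1. deg p = 2. A generic line meets the curve in up to 2 points.
2. Observable constraints: it meets the y-axis at y = 0 (among the integer gridlines); among the integer gridlines, it crosses the x-axis at x ∈ {-1, 0}.
3. Assembling these constraints gives the stated polynomial.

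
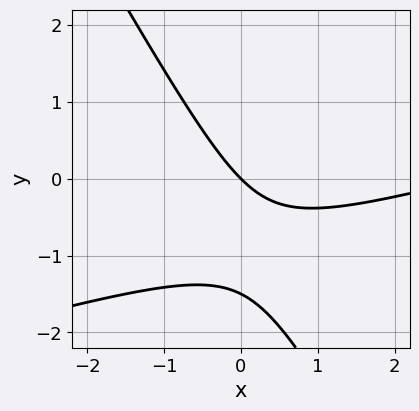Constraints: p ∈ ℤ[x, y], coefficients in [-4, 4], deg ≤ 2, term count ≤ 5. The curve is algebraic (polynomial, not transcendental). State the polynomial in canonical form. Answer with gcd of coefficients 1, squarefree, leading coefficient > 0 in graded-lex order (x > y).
x^2 - 3*x*y - 2*y^2 - 3*x - 3*y

(a) deg p = 2. A generic line meets the curve in up to 2 points.
(b) From the axis intercepts and sections: one y-axis crossing is at y = 0; one x-axis crossing is at x = 0.
(c) Fitting integer coefficients to these (and the overall shape) gives p.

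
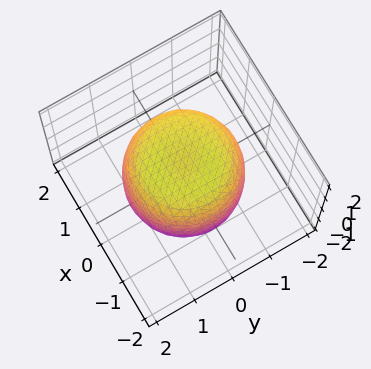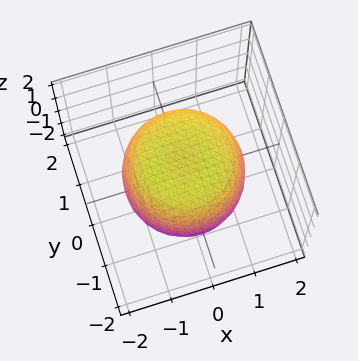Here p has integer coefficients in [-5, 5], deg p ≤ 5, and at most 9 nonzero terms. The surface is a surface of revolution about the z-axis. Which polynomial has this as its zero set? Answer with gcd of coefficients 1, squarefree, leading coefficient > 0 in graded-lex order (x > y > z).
2*x^4 + 4*x^2*y^2 + 2*y^4 - 2*x^2 - 2*y^2 + 2*z^2 - 3

The degree is 4 — a generic line meets the surface in up to 4 points.
Symmetries: the z-axis is an axis of rotation, so x and y enter only as x² + y².
Reading off the gridlines: a circular section at z = -1 has radius between 1 and 2.
The integer polynomial consistent with all of this is the stated p.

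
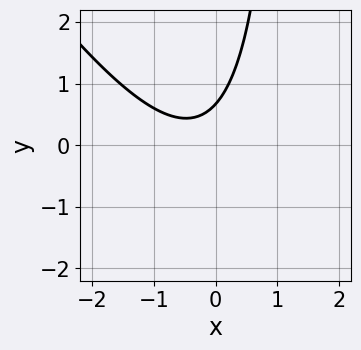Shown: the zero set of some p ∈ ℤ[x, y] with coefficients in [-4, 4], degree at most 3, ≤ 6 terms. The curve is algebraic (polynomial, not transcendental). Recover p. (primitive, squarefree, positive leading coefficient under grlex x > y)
First, deg p = 2.
Next, from the visible intercepts: the curve avoids every integer x-axis point in the box.
Finally, together with the visible shape, these determine p as stated.

3*x^2 + 2*x*y + 2*x - 3*y + 2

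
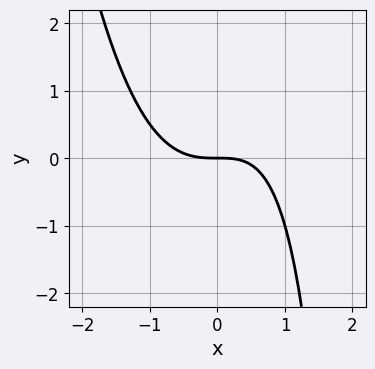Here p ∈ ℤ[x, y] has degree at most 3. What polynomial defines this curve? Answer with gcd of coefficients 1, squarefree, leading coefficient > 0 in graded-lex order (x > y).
(a) Degree: the shape is more complex than any degree-2 curve, so deg p = 3.
(b) Against the integer gridlines: it meets the y-axis at y = 0 (among the integer gridlines); it meets the x-axis at x = 0 (among the integer gridlines).
(c) These observations pin down the coefficients.

2*x^3 - x*y + 3*y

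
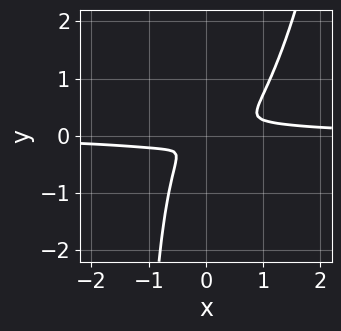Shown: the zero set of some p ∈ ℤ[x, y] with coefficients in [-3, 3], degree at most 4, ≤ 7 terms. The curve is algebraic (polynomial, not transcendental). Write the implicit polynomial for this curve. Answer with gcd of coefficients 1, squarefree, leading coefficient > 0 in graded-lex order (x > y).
3*x^3*y - 2*x*y^2 - x^2 + 2*x*y - 3*y^2

Degree: no degree-3 curve has this shape, so deg p = 4.
Matching integer coefficients to the picture gives p.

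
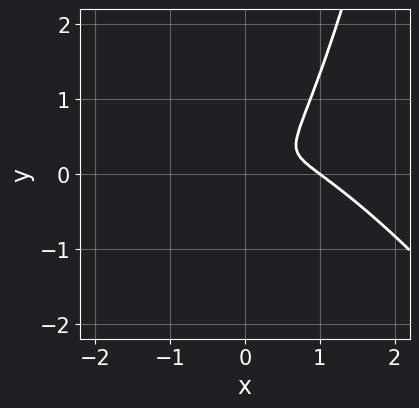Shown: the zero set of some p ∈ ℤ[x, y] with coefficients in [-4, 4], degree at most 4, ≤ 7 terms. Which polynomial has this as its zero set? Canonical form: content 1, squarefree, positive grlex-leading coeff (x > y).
1. The degree is 3 — a generic line meets the curve in up to 3 points.
2. Reading off the gridlines: one x-axis crossing is at x = 1.
3. Matching integer coefficients to the picture gives p.

3*x^3 + 2*x^2*y - 3*x^2 + 2*x*y - 3*y^2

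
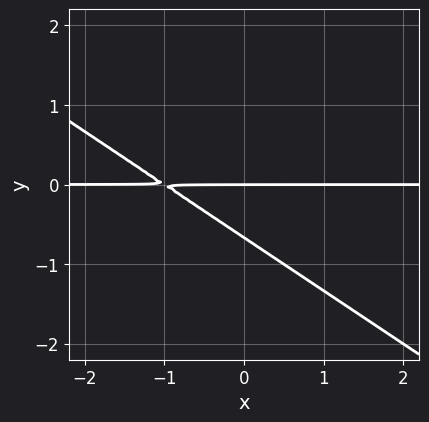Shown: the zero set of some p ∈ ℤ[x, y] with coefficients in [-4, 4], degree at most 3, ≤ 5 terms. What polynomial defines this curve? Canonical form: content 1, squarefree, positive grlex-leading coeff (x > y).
2*x*y + 3*y^2 + 2*y

The degree is 2 — a generic line meets the curve in up to 2 points.
Observable constraints: one y-axis crossing is at y = 0; every point of the x-axis in the box is on the curve.
These observations pin down the coefficients.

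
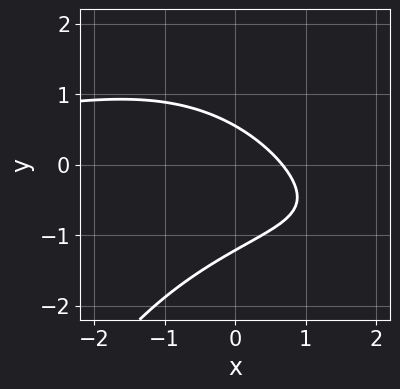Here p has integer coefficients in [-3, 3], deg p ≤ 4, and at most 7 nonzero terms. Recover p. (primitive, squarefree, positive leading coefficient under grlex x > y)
x^2*y + 3*y^2 + 3*x + 2*y - 2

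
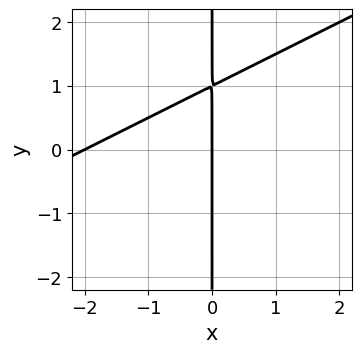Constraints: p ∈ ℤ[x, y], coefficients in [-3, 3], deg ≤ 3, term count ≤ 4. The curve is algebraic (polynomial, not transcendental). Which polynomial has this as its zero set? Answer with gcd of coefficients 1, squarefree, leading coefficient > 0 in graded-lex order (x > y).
x^2 - 2*x*y + 2*x

1. deg p = 2.
2. Observable constraints: among the integer gridlines, it crosses the x-axis at x ∈ {-2, 0}; the visible y-axis segment lies entirely on the curve.
3. Solving for integer coefficients yields p as stated.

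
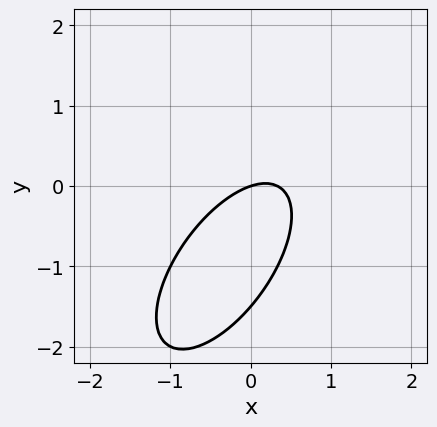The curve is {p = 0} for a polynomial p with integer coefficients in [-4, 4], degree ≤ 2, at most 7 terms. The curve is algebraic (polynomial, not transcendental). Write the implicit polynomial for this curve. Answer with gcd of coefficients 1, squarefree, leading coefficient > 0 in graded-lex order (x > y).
3*x^2 - 3*x*y + 2*y^2 - x + 3*y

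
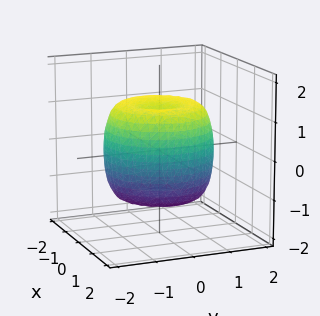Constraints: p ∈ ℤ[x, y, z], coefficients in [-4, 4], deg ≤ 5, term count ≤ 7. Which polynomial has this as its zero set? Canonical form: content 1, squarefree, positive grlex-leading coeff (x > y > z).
2*x^4 + 4*x^2*y^2 + 2*y^4 - 3*x^2 - 3*y^2 + 2*z^2 - 2

First, the degree is 4 — no degree-3 surface has this shape.
Next, symmetries: rotational symmetry about the z-axis ⇒ p depends on x, y only through x² + y².
Next, observable constraints: among the integer gridlines, it crosses the z-axis at z ∈ {-1, 1}; a circular section at z = 0 has radius between 1 and 2.
Finally, these observations pin down the coefficients.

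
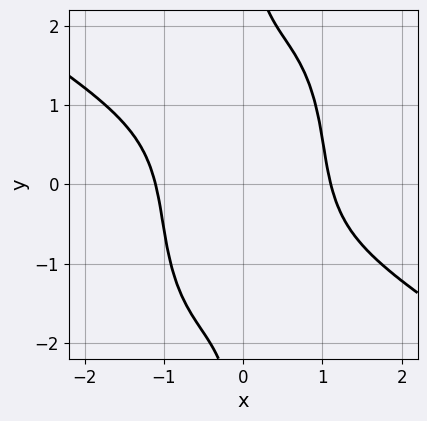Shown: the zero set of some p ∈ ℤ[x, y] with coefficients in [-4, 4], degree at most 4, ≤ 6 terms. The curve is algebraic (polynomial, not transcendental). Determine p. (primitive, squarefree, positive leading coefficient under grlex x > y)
First, deg p = 4.
Next, checking where it meets the axes: it misses every integer gridline on the y-axis.
Finally, these observations pin down the coefficients.

2*x^4 + 2*x^3*y - x^2*y^2 + x*y^3 - 3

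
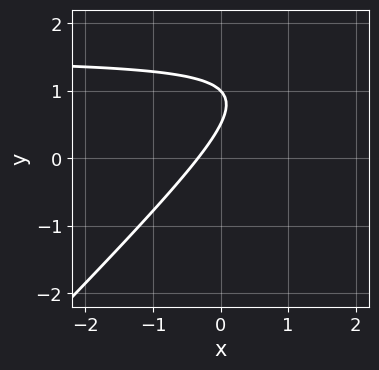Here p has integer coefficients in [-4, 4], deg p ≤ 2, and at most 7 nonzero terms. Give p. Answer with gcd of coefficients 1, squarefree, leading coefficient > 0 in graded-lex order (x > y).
(a) Degree: the shape is more complex than any degree-1 curve, so deg p = 2.
(b) Observable constraints: one y-axis crossing is at y = 1.
(c) Together with the visible shape, these determine p as stated.

2*x*y - 2*y^2 - 3*x + 3*y - 1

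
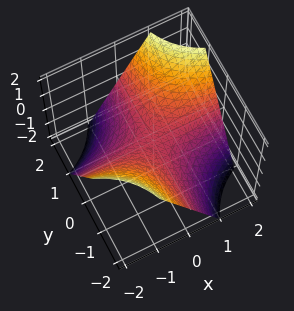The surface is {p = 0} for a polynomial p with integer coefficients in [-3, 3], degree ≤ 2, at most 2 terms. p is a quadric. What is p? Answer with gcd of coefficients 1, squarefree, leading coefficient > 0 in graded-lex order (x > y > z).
x*y - z

(a) Degree: a hyperbolic paraboloid; a quadric, so deg p = 2.
(b) Observable constraints: the visible y-axis segment lies entirely on the surface; every point of the x-axis in the box is on the surface; one z-axis crossing is at z = 0.
(c) The integer polynomial consistent with all of this is the stated p.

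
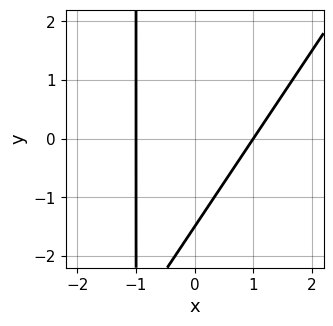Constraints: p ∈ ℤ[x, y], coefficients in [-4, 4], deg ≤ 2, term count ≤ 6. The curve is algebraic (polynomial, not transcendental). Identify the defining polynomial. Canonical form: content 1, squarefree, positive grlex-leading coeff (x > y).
3*x^2 - 2*x*y - 2*y - 3

The degree is 2 — no degree-1 curve has this shape.
Reading off the gridlines: among the integer gridlines, it crosses the x-axis at x ∈ {-1, 1}.
Together with the visible shape, these determine p as stated.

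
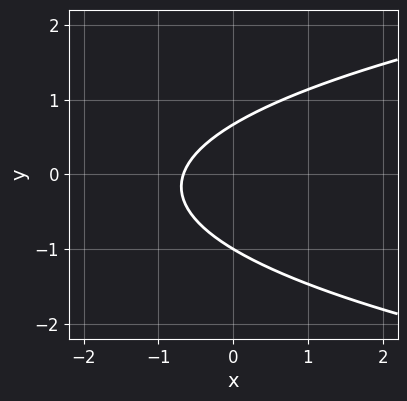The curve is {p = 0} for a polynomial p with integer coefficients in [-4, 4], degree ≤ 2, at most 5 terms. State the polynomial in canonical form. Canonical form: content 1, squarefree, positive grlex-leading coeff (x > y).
First, the degree is 2 — the shape is more complex than any degree-1 curve.
Next, observable constraints: one y-axis crossing is at y = -1.
Finally, the integer polynomial consistent with all of this is the stated p.

3*y^2 - 3*x + y - 2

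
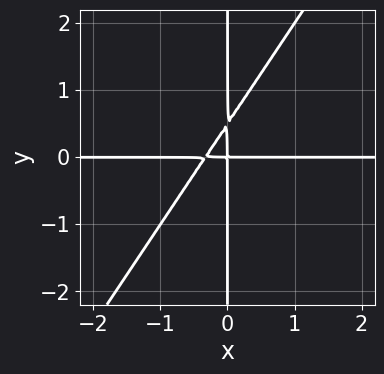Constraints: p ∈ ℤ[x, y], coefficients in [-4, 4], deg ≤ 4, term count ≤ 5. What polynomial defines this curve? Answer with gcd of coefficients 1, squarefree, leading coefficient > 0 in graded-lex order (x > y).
3*x^2*y - 2*x*y^2 + x*y

Degree: no degree-2 curve has this shape, so deg p = 3.
From the visible intercepts: every point of the y-axis in the box is on the curve; every point of the x-axis in the box is on the curve.
Assembling these constraints gives the stated polynomial.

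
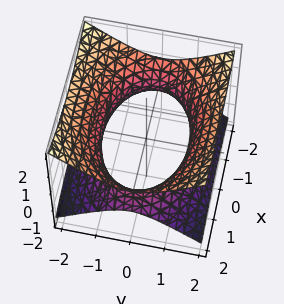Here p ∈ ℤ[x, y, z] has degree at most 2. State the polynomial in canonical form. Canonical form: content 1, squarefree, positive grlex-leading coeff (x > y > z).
(a) Degree: one connected sheet with a waist; a quadric, so deg p = 2.
(b) Symmetries: mirror symmetry x ↦ −x ⇒ only even powers of x; it's symmetric under z → −z, forcing even powers of z; it's symmetric under y → −y, forcing even powers of y.
(c) Observable constraints: it misses every integer gridline on the z-axis.
(d) Fitting integer coefficients to these (and the overall shape) gives p.

x^2 + 2*y^2 - 3*z^2 - 3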